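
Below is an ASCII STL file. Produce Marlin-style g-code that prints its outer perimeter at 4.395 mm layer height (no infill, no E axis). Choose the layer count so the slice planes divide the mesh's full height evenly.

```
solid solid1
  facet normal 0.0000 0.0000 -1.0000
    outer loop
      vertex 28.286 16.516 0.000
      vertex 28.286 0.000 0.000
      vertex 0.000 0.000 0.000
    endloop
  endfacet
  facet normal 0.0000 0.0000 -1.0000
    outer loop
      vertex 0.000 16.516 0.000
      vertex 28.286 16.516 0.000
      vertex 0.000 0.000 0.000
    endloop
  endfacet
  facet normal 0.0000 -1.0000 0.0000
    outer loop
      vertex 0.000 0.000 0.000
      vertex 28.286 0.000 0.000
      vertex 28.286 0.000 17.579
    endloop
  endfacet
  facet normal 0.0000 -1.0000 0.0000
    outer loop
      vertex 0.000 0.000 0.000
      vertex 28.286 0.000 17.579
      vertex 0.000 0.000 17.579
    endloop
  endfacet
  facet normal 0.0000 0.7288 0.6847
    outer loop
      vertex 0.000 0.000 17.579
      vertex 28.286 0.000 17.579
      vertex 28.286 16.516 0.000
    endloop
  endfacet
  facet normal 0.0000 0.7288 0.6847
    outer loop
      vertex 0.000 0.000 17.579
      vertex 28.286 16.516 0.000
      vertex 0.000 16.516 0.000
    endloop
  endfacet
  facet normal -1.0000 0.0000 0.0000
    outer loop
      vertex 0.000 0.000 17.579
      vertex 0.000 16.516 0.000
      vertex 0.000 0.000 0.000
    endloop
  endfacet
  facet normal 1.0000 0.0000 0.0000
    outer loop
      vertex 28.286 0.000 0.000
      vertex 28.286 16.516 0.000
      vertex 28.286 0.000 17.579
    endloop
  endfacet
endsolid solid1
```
; perimeter-only toolpath
G21 ; units = mm
G90 ; absolute positioning
G28 ; home
; layer 1
G0 Z4.395
G0 X0.000 Y0.000
G1 X28.286 Y0.000
G1 X28.286 Y12.387
G1 X0.000 Y12.387
G1 X0.000 Y0.000
; layer 2
G0 Z8.790
G0 X0.000 Y0.000
G1 X28.286 Y0.000
G1 X28.286 Y8.258
G1 X0.000 Y8.258
G1 X0.000 Y0.000
; layer 3
G0 Z13.184
G0 X0.000 Y0.000
G1 X28.286 Y0.000
G1 X28.286 Y4.129
G1 X0.000 Y4.129
G1 X0.000 Y0.000
M2 ; end

The solid is a wedge (ramp): 28.3 × 16.5 mm base, rising to 17.6 mm along the y=0 edge and sloping linearly to z=0 at y=16.5. Slicing at Δz = 4.395 mm — 4 equal slices spanning the solid's height, so layer i sits at z = i·h/4 — gives 3 non-empty perimeters. Each is a 4-segment closed polygon; G0 lifts to the layer z and rapids to the start vertex, then G1 traces the edges. The cross-section shrinks linearly with z (the slice at the apex is degenerate and omitted).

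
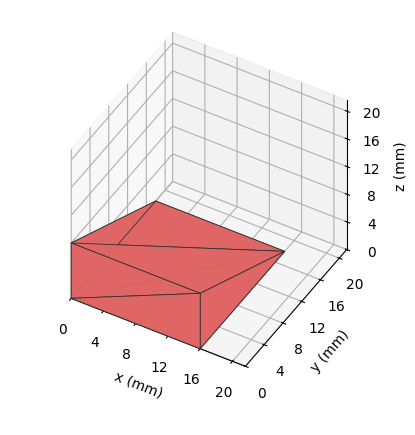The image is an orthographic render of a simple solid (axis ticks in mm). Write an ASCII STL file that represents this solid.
Reading the render: the shape is a wedge (ramp): 16 × 18 mm base, rising to 8 mm along the y=0 edge and sloping linearly to z=0 at y=18 (dimensions read to the nearest mm from the axis ticks). For the STL, each face is triangulated and given an outward normal.

solid part
  facet normal 0.0000 0.0000 -1.0000
    outer loop
      vertex 16.00 18.00 0.00
      vertex 16.00 0.00 0.00
      vertex 0.00 0.00 0.00
    endloop
  endfacet
  facet normal 0.0000 0.0000 -1.0000
    outer loop
      vertex 0.00 18.00 0.00
      vertex 16.00 18.00 0.00
      vertex 0.00 0.00 0.00
    endloop
  endfacet
  facet normal 0.0000 -1.0000 0.0000
    outer loop
      vertex 0.00 0.00 0.00
      vertex 16.00 0.00 0.00
      vertex 16.00 0.00 8.00
    endloop
  endfacet
  facet normal 0.0000 -1.0000 0.0000
    outer loop
      vertex 0.00 0.00 0.00
      vertex 16.00 0.00 8.00
      vertex 0.00 0.00 8.00
    endloop
  endfacet
  facet normal 0.0000 0.4061 0.9138
    outer loop
      vertex 0.00 0.00 8.00
      vertex 16.00 0.00 8.00
      vertex 16.00 18.00 0.00
    endloop
  endfacet
  facet normal 0.0000 0.4061 0.9138
    outer loop
      vertex 0.00 0.00 8.00
      vertex 16.00 18.00 0.00
      vertex 0.00 18.00 0.00
    endloop
  endfacet
  facet normal -1.0000 0.0000 0.0000
    outer loop
      vertex 0.00 0.00 8.00
      vertex 0.00 18.00 0.00
      vertex 0.00 0.00 0.00
    endloop
  endfacet
  facet normal 1.0000 0.0000 0.0000
    outer loop
      vertex 16.00 0.00 0.00
      vertex 16.00 18.00 0.00
      vertex 16.00 0.00 8.00
    endloop
  endfacet
endsolid part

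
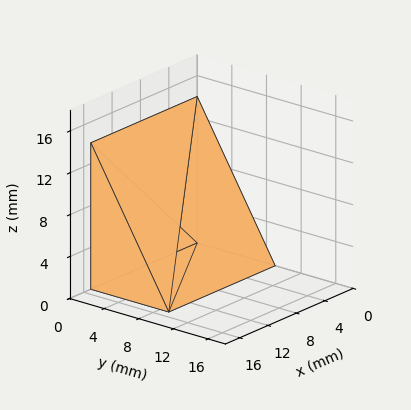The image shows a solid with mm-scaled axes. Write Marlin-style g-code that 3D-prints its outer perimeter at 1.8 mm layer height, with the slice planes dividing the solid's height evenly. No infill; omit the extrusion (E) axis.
Reading the render: the shape is a wedge (ramp): 15 × 9 mm base, rising to 14 mm along the y=0 edge and sloping linearly to z=0 at y=9 (dimensions read to the nearest mm from the axis ticks). For the g-code, the solid's height is divided into equal slices at the stated Δz and each level perimeter traced with G1 moves after a G0 lift.

; perimeter-only toolpath
G21 ; units = mm
G90 ; absolute positioning
G28 ; home
; layer 1
G0 Z1.8
G0 X0.0 Y0.0
G1 X15.0 Y0.0
G1 X15.0 Y7.9
G1 X0.0 Y7.9
G1 X0.0 Y0.0
; layer 2
G0 Z3.5
G0 X0.0 Y0.0
G1 X15.0 Y0.0
G1 X15.0 Y6.8
G1 X0.0 Y6.8
G1 X0.0 Y0.0
; layer 3
G0 Z5.2
G0 X0.0 Y0.0
G1 X15.0 Y0.0
G1 X15.0 Y5.6
G1 X0.0 Y5.6
G1 X0.0 Y0.0
; layer 4
G0 Z7.0
G0 X0.0 Y0.0
G1 X15.0 Y0.0
G1 X15.0 Y4.5
G1 X0.0 Y4.5
G1 X0.0 Y0.0
; layer 5
G0 Z8.8
G0 X0.0 Y0.0
G1 X15.0 Y0.0
G1 X15.0 Y3.4
G1 X0.0 Y3.4
G1 X0.0 Y0.0
; layer 6
G0 Z10.5
G0 X0.0 Y0.0
G1 X15.0 Y0.0
G1 X15.0 Y2.2
G1 X0.0 Y2.2
G1 X0.0 Y0.0
; layer 7
G0 Z12.2
G0 X0.0 Y0.0
G1 X15.0 Y0.0
G1 X15.0 Y1.1
G1 X0.0 Y1.1
G1 X0.0 Y0.0
M2 ; end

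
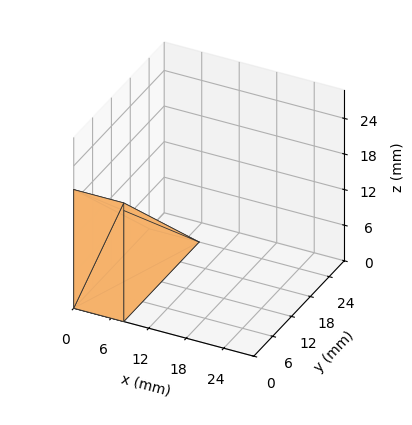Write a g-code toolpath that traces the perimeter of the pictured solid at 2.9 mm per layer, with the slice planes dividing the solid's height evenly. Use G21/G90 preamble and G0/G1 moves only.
Reading the render: the shape is a wedge (ramp): 8 × 24 mm base, rising to 20 mm along the y=0 edge and sloping linearly to z=0 at y=24 (dimensions read to the nearest mm from the axis ticks). For the g-code, the solid's height is divided into equal slices at the stated Δz and each level perimeter traced with G1 moves after a G0 lift.

; perimeter-only toolpath
G21 ; units = mm
G90 ; absolute positioning
G28 ; home
; layer 1
G0 Z2.9
G0 X0.0 Y0.0
G1 X8.0 Y0.0
G1 X8.0 Y20.6
G1 X0.0 Y20.6
G1 X0.0 Y0.0
; layer 2
G0 Z5.7
G0 X0.0 Y0.0
G1 X8.0 Y0.0
G1 X8.0 Y17.1
G1 X0.0 Y17.1
G1 X0.0 Y0.0
; layer 3
G0 Z8.6
G0 X0.0 Y0.0
G1 X8.0 Y0.0
G1 X8.0 Y13.7
G1 X0.0 Y13.7
G1 X0.0 Y0.0
; layer 4
G0 Z11.4
G0 X0.0 Y0.0
G1 X8.0 Y0.0
G1 X8.0 Y10.3
G1 X0.0 Y10.3
G1 X0.0 Y0.0
; layer 5
G0 Z14.3
G0 X0.0 Y0.0
G1 X8.0 Y0.0
G1 X8.0 Y6.9
G1 X0.0 Y6.9
G1 X0.0 Y0.0
; layer 6
G0 Z17.1
G0 X0.0 Y0.0
G1 X8.0 Y0.0
G1 X8.0 Y3.4
G1 X0.0 Y3.4
G1 X0.0 Y0.0
M2 ; end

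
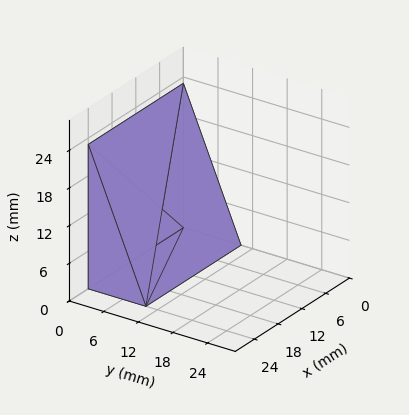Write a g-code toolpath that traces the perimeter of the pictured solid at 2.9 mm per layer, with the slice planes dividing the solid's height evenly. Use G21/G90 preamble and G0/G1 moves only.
Reading the render: the shape is a wedge (ramp): 24 × 10 mm base, rising to 23 mm along the y=0 edge and sloping linearly to z=0 at y=10 (dimensions read to the nearest mm from the axis ticks). For the g-code, the solid's height is divided into equal slices at the stated Δz and each level perimeter traced with G1 moves after a G0 lift.

; perimeter-only toolpath
G21 ; units = mm
G90 ; absolute positioning
G28 ; home
; layer 1
G0 Z2.9
G0 X0.0 Y0.0
G1 X24.0 Y0.0
G1 X24.0 Y8.8
G1 X0.0 Y8.8
G1 X0.0 Y0.0
; layer 2
G0 Z5.8
G0 X0.0 Y0.0
G1 X24.0 Y0.0
G1 X24.0 Y7.5
G1 X0.0 Y7.5
G1 X0.0 Y0.0
; layer 3
G0 Z8.6
G0 X0.0 Y0.0
G1 X24.0 Y0.0
G1 X24.0 Y6.2
G1 X0.0 Y6.2
G1 X0.0 Y0.0
; layer 4
G0 Z11.5
G0 X0.0 Y0.0
G1 X24.0 Y0.0
G1 X24.0 Y5.0
G1 X0.0 Y5.0
G1 X0.0 Y0.0
; layer 5
G0 Z14.4
G0 X0.0 Y0.0
G1 X24.0 Y0.0
G1 X24.0 Y3.8
G1 X0.0 Y3.8
G1 X0.0 Y0.0
; layer 6
G0 Z17.2
G0 X0.0 Y0.0
G1 X24.0 Y0.0
G1 X24.0 Y2.5
G1 X0.0 Y2.5
G1 X0.0 Y0.0
; layer 7
G0 Z20.1
G0 X0.0 Y0.0
G1 X24.0 Y0.0
G1 X24.0 Y1.2
G1 X0.0 Y1.2
G1 X0.0 Y0.0
M2 ; end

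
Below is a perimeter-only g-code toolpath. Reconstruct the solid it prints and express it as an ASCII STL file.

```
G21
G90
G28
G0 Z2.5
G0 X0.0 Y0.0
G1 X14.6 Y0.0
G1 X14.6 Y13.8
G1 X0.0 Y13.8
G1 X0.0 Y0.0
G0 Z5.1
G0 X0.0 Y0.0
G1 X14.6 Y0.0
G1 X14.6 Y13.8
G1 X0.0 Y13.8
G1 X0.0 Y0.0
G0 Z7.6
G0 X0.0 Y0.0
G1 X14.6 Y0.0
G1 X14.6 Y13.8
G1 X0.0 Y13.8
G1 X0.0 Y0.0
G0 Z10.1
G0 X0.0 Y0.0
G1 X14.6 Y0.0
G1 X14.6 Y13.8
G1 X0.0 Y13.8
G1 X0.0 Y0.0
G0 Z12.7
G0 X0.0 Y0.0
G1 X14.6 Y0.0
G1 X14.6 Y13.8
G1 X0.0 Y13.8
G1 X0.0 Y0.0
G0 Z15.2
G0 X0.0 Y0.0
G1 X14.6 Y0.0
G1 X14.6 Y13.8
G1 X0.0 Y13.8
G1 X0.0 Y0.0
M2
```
solid part
  facet normal 0.0000 0.0000 -1.0000
    outer loop
      vertex 14.6 13.8 0.0
      vertex 14.6 0.0 0.0
      vertex 0.0 0.0 0.0
    endloop
  endfacet
  facet normal 0.0000 0.0000 -1.0000
    outer loop
      vertex 0.0 13.8 0.0
      vertex 14.6 13.8 0.0
      vertex 0.0 0.0 0.0
    endloop
  endfacet
  facet normal 0.0000 0.0000 1.0000
    outer loop
      vertex 0.0 0.0 15.2
      vertex 14.6 0.0 15.2
      vertex 14.6 13.8 15.2
    endloop
  endfacet
  facet normal 0.0000 0.0000 1.0000
    outer loop
      vertex 0.0 0.0 15.2
      vertex 14.6 13.8 15.2
      vertex 0.0 13.8 15.2
    endloop
  endfacet
  facet normal 0.0000 -1.0000 0.0000
    outer loop
      vertex 0.0 0.0 0.0
      vertex 14.6 0.0 0.0
      vertex 14.6 0.0 15.2
    endloop
  endfacet
  facet normal 0.0000 -1.0000 0.0000
    outer loop
      vertex 0.0 0.0 0.0
      vertex 14.6 0.0 15.2
      vertex 0.0 0.0 15.2
    endloop
  endfacet
  facet normal 0.0000 1.0000 0.0000
    outer loop
      vertex 14.6 13.8 15.2
      vertex 14.6 13.8 0.0
      vertex 0.0 13.8 0.0
    endloop
  endfacet
  facet normal 0.0000 1.0000 0.0000
    outer loop
      vertex 0.0 13.8 15.2
      vertex 14.6 13.8 15.2
      vertex 0.0 13.8 0.0
    endloop
  endfacet
  facet normal -1.0000 0.0000 0.0000
    outer loop
      vertex 0.0 13.8 15.2
      vertex 0.0 13.8 0.0
      vertex 0.0 0.0 0.0
    endloop
  endfacet
  facet normal -1.0000 0.0000 0.0000
    outer loop
      vertex 0.0 0.0 15.2
      vertex 0.0 13.8 15.2
      vertex 0.0 0.0 0.0
    endloop
  endfacet
  facet normal 1.0000 0.0000 0.0000
    outer loop
      vertex 14.6 0.0 0.0
      vertex 14.6 13.8 0.0
      vertex 14.6 13.8 15.2
    endloop
  endfacet
  facet normal 1.0000 0.0000 0.0000
    outer loop
      vertex 14.6 0.0 0.0
      vertex 14.6 13.8 15.2
      vertex 14.6 0.0 15.2
    endloop
  endfacet
endsolid part

The G0 Z moves step by Δz≈2.5 mm. Every layer's G1 loop is the same polygon, so the solid is a straight extrusion of it from z=0 to z≈15.2. Closing with flat bottom and top caps and triangulating gives 12 facets — a rectangular box, roughly 14.6 × 13.8 mm footprint and 15.2 mm tall.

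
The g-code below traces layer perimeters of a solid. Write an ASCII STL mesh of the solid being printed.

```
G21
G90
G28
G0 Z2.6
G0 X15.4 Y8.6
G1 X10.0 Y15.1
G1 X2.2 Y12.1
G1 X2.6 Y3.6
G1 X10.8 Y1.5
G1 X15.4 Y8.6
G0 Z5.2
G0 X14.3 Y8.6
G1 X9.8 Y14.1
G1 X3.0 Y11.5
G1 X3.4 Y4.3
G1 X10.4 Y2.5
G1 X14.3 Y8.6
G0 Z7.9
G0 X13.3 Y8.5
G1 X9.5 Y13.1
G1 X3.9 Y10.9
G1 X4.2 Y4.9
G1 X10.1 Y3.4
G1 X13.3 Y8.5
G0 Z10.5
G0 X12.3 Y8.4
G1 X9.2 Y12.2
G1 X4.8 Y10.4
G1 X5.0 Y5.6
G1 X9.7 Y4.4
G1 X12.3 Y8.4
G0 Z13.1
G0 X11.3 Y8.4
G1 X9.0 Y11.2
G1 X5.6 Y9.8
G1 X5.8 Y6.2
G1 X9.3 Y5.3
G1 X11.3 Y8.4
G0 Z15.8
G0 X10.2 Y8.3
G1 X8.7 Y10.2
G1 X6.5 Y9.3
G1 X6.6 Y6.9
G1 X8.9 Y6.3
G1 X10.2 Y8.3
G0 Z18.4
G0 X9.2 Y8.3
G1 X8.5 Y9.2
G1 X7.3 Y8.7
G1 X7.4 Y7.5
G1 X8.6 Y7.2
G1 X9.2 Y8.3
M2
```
solid part
  facet normal 0.0000 0.0000 -1.0000
    outer loop
      vertex 1.3 12.6 0.0
      vertex 10.3 16.1 0.0
      vertex 16.4 8.7 0.0
    endloop
  endfacet
  facet normal 0.0000 0.0000 -1.0000
    outer loop
      vertex 1.8 3.0 0.0
      vertex 1.3 12.6 0.0
      vertex 16.4 8.7 0.0
    endloop
  endfacet
  facet normal 0.0000 0.0000 -1.0000
    outer loop
      vertex 11.2 0.6 0.0
      vertex 1.8 3.0 0.0
      vertex 16.4 8.7 0.0
    endloop
  endfacet
  facet normal 0.7357 0.6064 0.3017
    outer loop
      vertex 16.4 8.7 0.0
      vertex 10.3 16.1 0.0
      vertex 8.2 8.2 21.0
    endloop
  endfacet
  facet normal -0.3458 0.8891 0.2999
    outer loop
      vertex 10.3 16.1 0.0
      vertex 1.3 12.6 0.0
      vertex 8.2 8.2 21.0
    endloop
  endfacet
  facet normal -0.9519 -0.0496 0.3024
    outer loop
      vertex 1.3 12.6 0.0
      vertex 1.8 3.0 0.0
      vertex 8.2 8.2 21.0
    endloop
  endfacet
  facet normal -0.2359 -0.9241 0.3007
    outer loop
      vertex 1.8 3.0 0.0
      vertex 11.2 0.6 0.0
      vertex 8.2 8.2 21.0
    endloop
  endfacet
  facet normal 0.8025 -0.5152 0.3011
    outer loop
      vertex 11.2 0.6 0.0
      vertex 16.4 8.7 0.0
      vertex 8.2 8.2 21.0
    endloop
  endfacet
endsolid part

The G0 Z moves step by Δz≈2.6 mm. The G1 loops shrink linearly with z, so the solid tapers from its base footprint up to z≈21. Closing with a flat bottom cap and the tapered top and triangulating gives 8 facets — a regular 5-sided pyramid, base circumscribed radius ≈ 8.2 mm, apex at z ≈ 21 mm.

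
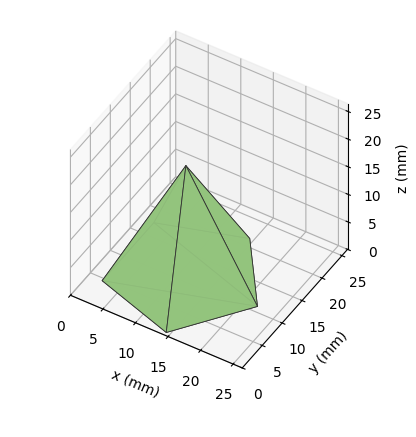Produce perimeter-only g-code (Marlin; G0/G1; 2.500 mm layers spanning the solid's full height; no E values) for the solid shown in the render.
Reading the render: the shape is a regular 5-sided pyramid, base circumscribed radius ≈ 11 mm, apex at z ≈ 20 mm (dimensions read to the nearest mm from the axis ticks). For the g-code, the solid's height is divided into equal slices at the stated Δz and each level perimeter traced with G1 moves after a G0 lift.

; perimeter-only toolpath
G21 ; units = mm
G90 ; absolute positioning
G28 ; home
; layer 1
G0 Z2.500
G0 X20.625 Y11.000
G1 X13.974 Y20.154
G1 X3.213 Y16.658
G1 X3.213 Y5.342
G1 X13.974 Y1.846
G1 X20.625 Y11.000
; layer 2
G0 Z5.000
G0 X19.250 Y11.000
G1 X13.549 Y18.846
G1 X4.326 Y15.850
G1 X4.326 Y6.151
G1 X13.549 Y3.154
G1 X19.250 Y11.000
; layer 3
G0 Z7.500
G0 X17.875 Y11.000
G1 X13.124 Y17.539
G1 X5.438 Y15.041
G1 X5.438 Y6.959
G1 X13.124 Y4.461
G1 X17.875 Y11.000
; layer 4
G0 Z10.000
G0 X16.500 Y11.000
G1 X12.700 Y16.231
G1 X6.550 Y14.233
G1 X6.550 Y7.767
G1 X12.700 Y5.769
G1 X16.500 Y11.000
; layer 5
G0 Z12.500
G0 X15.125 Y11.000
G1 X12.275 Y14.923
G1 X7.663 Y13.425
G1 X7.663 Y8.575
G1 X12.275 Y7.077
G1 X15.125 Y11.000
; layer 6
G0 Z15.000
G0 X13.750 Y11.000
G1 X11.850 Y13.616
G1 X8.775 Y12.617
G1 X8.775 Y9.383
G1 X11.850 Y8.384
G1 X13.750 Y11.000
; layer 7
G0 Z17.500
G0 X12.375 Y11.000
G1 X11.425 Y12.308
G1 X9.888 Y11.808
G1 X9.888 Y10.192
G1 X11.425 Y9.692
G1 X12.375 Y11.000
M2 ; end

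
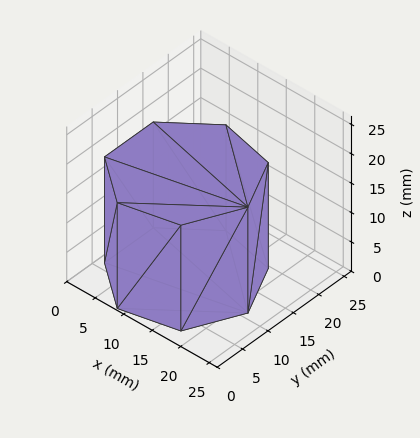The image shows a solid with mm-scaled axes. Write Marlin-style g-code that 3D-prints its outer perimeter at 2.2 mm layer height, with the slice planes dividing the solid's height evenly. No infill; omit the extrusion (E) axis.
Reading the render: the shape is a regular 7-sided prism (a cylinder approximated with 7 flat sides), circumscribed radius ≈ 11 mm, height ≈ 18 mm (dimensions read to the nearest mm from the axis ticks). For the g-code, the solid's height is divided into equal slices at the stated Δz and each level perimeter traced with G1 moves after a G0 lift.

; perimeter-only toolpath
G21 ; units = mm
G90 ; absolute positioning
G28 ; home
; layer 1
G0 Z2.2
G0 X22.0 Y11.0
G1 X17.9 Y19.6
G1 X8.6 Y21.7
G1 X1.1 Y15.8
G1 X1.1 Y6.2
G1 X8.6 Y0.3
G1 X17.9 Y2.4
G1 X22.0 Y11.0
; layer 2
G0 Z4.5
G0 X22.0 Y11.0
G1 X17.9 Y19.6
G1 X8.6 Y21.7
G1 X1.1 Y15.8
G1 X1.1 Y6.2
G1 X8.6 Y0.3
G1 X17.9 Y2.4
G1 X22.0 Y11.0
; layer 3
G0 Z6.8
G0 X22.0 Y11.0
G1 X17.9 Y19.6
G1 X8.6 Y21.7
G1 X1.1 Y15.8
G1 X1.1 Y6.2
G1 X8.6 Y0.3
G1 X17.9 Y2.4
G1 X22.0 Y11.0
; layer 4
G0 Z9.0
G0 X22.0 Y11.0
G1 X17.9 Y19.6
G1 X8.6 Y21.7
G1 X1.1 Y15.8
G1 X1.1 Y6.2
G1 X8.6 Y0.3
G1 X17.9 Y2.4
G1 X22.0 Y11.0
; layer 5
G0 Z11.2
G0 X22.0 Y11.0
G1 X17.9 Y19.6
G1 X8.6 Y21.7
G1 X1.1 Y15.8
G1 X1.1 Y6.2
G1 X8.6 Y0.3
G1 X17.9 Y2.4
G1 X22.0 Y11.0
; layer 6
G0 Z13.5
G0 X22.0 Y11.0
G1 X17.9 Y19.6
G1 X8.6 Y21.7
G1 X1.1 Y15.8
G1 X1.1 Y6.2
G1 X8.6 Y0.3
G1 X17.9 Y2.4
G1 X22.0 Y11.0
; layer 7
G0 Z15.8
G0 X22.0 Y11.0
G1 X17.9 Y19.6
G1 X8.6 Y21.7
G1 X1.1 Y15.8
G1 X1.1 Y6.2
G1 X8.6 Y0.3
G1 X17.9 Y2.4
G1 X22.0 Y11.0
; layer 8
G0 Z18.0
G0 X22.0 Y11.0
G1 X17.9 Y19.6
G1 X8.6 Y21.7
G1 X1.1 Y15.8
G1 X1.1 Y6.2
G1 X8.6 Y0.3
G1 X17.9 Y2.4
G1 X22.0 Y11.0
M2 ; end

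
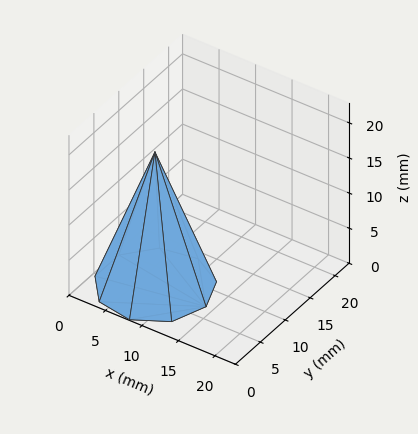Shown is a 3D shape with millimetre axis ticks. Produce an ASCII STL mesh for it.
Reading the render: the shape is a regular 9-sided pyramid, base circumscribed radius ≈ 7 mm, apex at z ≈ 19 mm (dimensions read to the nearest mm from the axis ticks). For the STL, each face is triangulated and given an outward normal.

solid part
  facet normal 0.0000 0.0000 -1.0000
    outer loop
      vertex 8.22 13.89 0.00
      vertex 12.36 11.50 0.00
      vertex 14.00 7.00 0.00
    endloop
  endfacet
  facet normal 0.0000 0.0000 -1.0000
    outer loop
      vertex 3.50 13.06 0.00
      vertex 8.22 13.89 0.00
      vertex 14.00 7.00 0.00
    endloop
  endfacet
  facet normal 0.0000 0.0000 -1.0000
    outer loop
      vertex 0.42 9.39 0.00
      vertex 3.50 13.06 0.00
      vertex 14.00 7.00 0.00
    endloop
  endfacet
  facet normal 0.0000 0.0000 -1.0000
    outer loop
      vertex 0.42 4.61 0.00
      vertex 0.42 9.39 0.00
      vertex 14.00 7.00 0.00
    endloop
  endfacet
  facet normal 0.0000 0.0000 -1.0000
    outer loop
      vertex 3.50 0.94 0.00
      vertex 0.42 4.61 0.00
      vertex 14.00 7.00 0.00
    endloop
  endfacet
  facet normal 0.0000 0.0000 -1.0000
    outer loop
      vertex 8.22 0.11 0.00
      vertex 3.50 0.94 0.00
      vertex 14.00 7.00 0.00
    endloop
  endfacet
  facet normal 0.0000 0.0000 -1.0000
    outer loop
      vertex 12.36 2.50 0.00
      vertex 8.22 0.11 0.00
      vertex 14.00 7.00 0.00
    endloop
  endfacet
  facet normal 0.8879 0.3236 0.3271
    outer loop
      vertex 14.00 7.00 0.00
      vertex 12.36 11.50 0.00
      vertex 7.00 7.00 19.00
    endloop
  endfacet
  facet normal 0.4725 0.8184 0.3271
    outer loop
      vertex 12.36 11.50 0.00
      vertex 8.22 13.89 0.00
      vertex 7.00 7.00 19.00
    endloop
  endfacet
  facet normal -0.1637 0.9307 0.3270
    outer loop
      vertex 8.22 13.89 0.00
      vertex 3.50 13.06 0.00
      vertex 7.00 7.00 19.00
    endloop
  endfacet
  facet normal -0.7239 0.6075 0.3271
    outer loop
      vertex 3.50 13.06 0.00
      vertex 0.42 9.39 0.00
      vertex 7.00 7.00 19.00
    endloop
  endfacet
  facet normal -0.9449 0.0000 0.3272
    outer loop
      vertex 0.42 9.39 0.00
      vertex 0.42 4.61 0.00
      vertex 7.00 7.00 19.00
    endloop
  endfacet
  facet normal -0.7239 -0.6075 0.3271
    outer loop
      vertex 0.42 4.61 0.00
      vertex 3.50 0.94 0.00
      vertex 7.00 7.00 19.00
    endloop
  endfacet
  facet normal -0.1637 -0.9307 0.3270
    outer loop
      vertex 3.50 0.94 0.00
      vertex 8.22 0.11 0.00
      vertex 7.00 7.00 19.00
    endloop
  endfacet
  facet normal 0.4725 -0.8184 0.3271
    outer loop
      vertex 8.22 0.11 0.00
      vertex 12.36 2.50 0.00
      vertex 7.00 7.00 19.00
    endloop
  endfacet
  facet normal 0.8879 -0.3236 0.3271
    outer loop
      vertex 12.36 2.50 0.00
      vertex 14.00 7.00 0.00
      vertex 7.00 7.00 19.00
    endloop
  endfacet
endsolid part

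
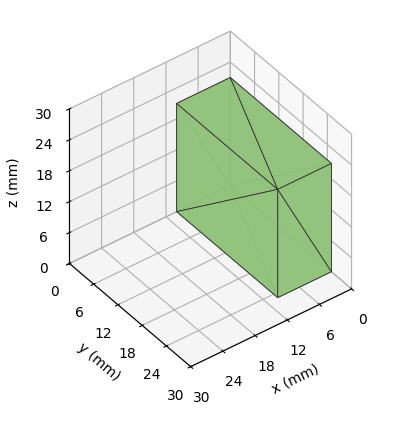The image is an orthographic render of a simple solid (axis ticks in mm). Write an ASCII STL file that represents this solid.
Reading the render: the shape is a rectangular box, roughly 10 × 25 mm footprint and 21 mm tall (dimensions read to the nearest mm from the axis ticks). For the STL, each face is triangulated and given an outward normal.

solid part
  facet normal 0.0000 0.0000 -1.0000
    outer loop
      vertex 10.0 25.0 0.0
      vertex 10.0 0.0 0.0
      vertex 0.0 0.0 0.0
    endloop
  endfacet
  facet normal 0.0000 0.0000 -1.0000
    outer loop
      vertex 0.0 25.0 0.0
      vertex 10.0 25.0 0.0
      vertex 0.0 0.0 0.0
    endloop
  endfacet
  facet normal 0.0000 0.0000 1.0000
    outer loop
      vertex 0.0 0.0 21.0
      vertex 10.0 0.0 21.0
      vertex 10.0 25.0 21.0
    endloop
  endfacet
  facet normal 0.0000 0.0000 1.0000
    outer loop
      vertex 0.0 0.0 21.0
      vertex 10.0 25.0 21.0
      vertex 0.0 25.0 21.0
    endloop
  endfacet
  facet normal 0.0000 -1.0000 0.0000
    outer loop
      vertex 0.0 0.0 0.0
      vertex 10.0 0.0 0.0
      vertex 10.0 0.0 21.0
    endloop
  endfacet
  facet normal 0.0000 -1.0000 0.0000
    outer loop
      vertex 0.0 0.0 0.0
      vertex 10.0 0.0 21.0
      vertex 0.0 0.0 21.0
    endloop
  endfacet
  facet normal 0.0000 1.0000 0.0000
    outer loop
      vertex 10.0 25.0 21.0
      vertex 10.0 25.0 0.0
      vertex 0.0 25.0 0.0
    endloop
  endfacet
  facet normal 0.0000 1.0000 0.0000
    outer loop
      vertex 0.0 25.0 21.0
      vertex 10.0 25.0 21.0
      vertex 0.0 25.0 0.0
    endloop
  endfacet
  facet normal -1.0000 0.0000 0.0000
    outer loop
      vertex 0.0 25.0 21.0
      vertex 0.0 25.0 0.0
      vertex 0.0 0.0 0.0
    endloop
  endfacet
  facet normal -1.0000 0.0000 0.0000
    outer loop
      vertex 0.0 0.0 21.0
      vertex 0.0 25.0 21.0
      vertex 0.0 0.0 0.0
    endloop
  endfacet
  facet normal 1.0000 0.0000 0.0000
    outer loop
      vertex 10.0 0.0 0.0
      vertex 10.0 25.0 0.0
      vertex 10.0 25.0 21.0
    endloop
  endfacet
  facet normal 1.0000 0.0000 0.0000
    outer loop
      vertex 10.0 0.0 0.0
      vertex 10.0 25.0 21.0
      vertex 10.0 0.0 21.0
    endloop
  endfacet
endsolid part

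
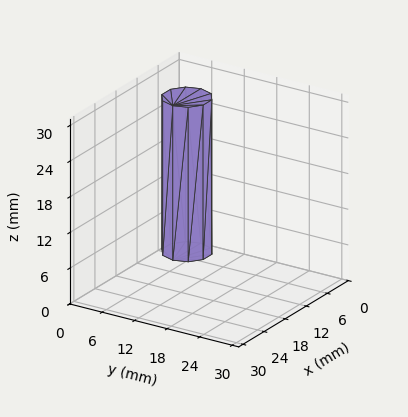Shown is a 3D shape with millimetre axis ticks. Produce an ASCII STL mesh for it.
Reading the render: the shape is a regular 10-sided prism (a cylinder approximated with 10 flat sides), circumscribed radius ≈ 4 mm, height ≈ 26 mm (dimensions read to the nearest mm from the axis ticks). For the STL, each face is triangulated and given an outward normal.

solid part
  facet normal 0.0000 0.0000 -1.0000
    outer loop
      vertex 5.24 7.80 0.00
      vertex 7.24 6.35 0.00
      vertex 8.00 4.00 0.00
    endloop
  endfacet
  facet normal 0.0000 0.0000 -1.0000
    outer loop
      vertex 2.76 7.80 0.00
      vertex 5.24 7.80 0.00
      vertex 8.00 4.00 0.00
    endloop
  endfacet
  facet normal 0.0000 0.0000 -1.0000
    outer loop
      vertex 0.76 6.35 0.00
      vertex 2.76 7.80 0.00
      vertex 8.00 4.00 0.00
    endloop
  endfacet
  facet normal 0.0000 0.0000 -1.0000
    outer loop
      vertex 0.00 4.00 0.00
      vertex 0.76 6.35 0.00
      vertex 8.00 4.00 0.00
    endloop
  endfacet
  facet normal 0.0000 0.0000 -1.0000
    outer loop
      vertex 0.76 1.65 0.00
      vertex 0.00 4.00 0.00
      vertex 8.00 4.00 0.00
    endloop
  endfacet
  facet normal 0.0000 0.0000 -1.0000
    outer loop
      vertex 2.76 0.20 0.00
      vertex 0.76 1.65 0.00
      vertex 8.00 4.00 0.00
    endloop
  endfacet
  facet normal 0.0000 0.0000 -1.0000
    outer loop
      vertex 5.24 0.20 0.00
      vertex 2.76 0.20 0.00
      vertex 8.00 4.00 0.00
    endloop
  endfacet
  facet normal 0.0000 0.0000 -1.0000
    outer loop
      vertex 7.24 1.65 0.00
      vertex 5.24 0.20 0.00
      vertex 8.00 4.00 0.00
    endloop
  endfacet
  facet normal 0.0000 0.0000 1.0000
    outer loop
      vertex 8.00 4.00 26.00
      vertex 7.24 6.35 26.00
      vertex 5.24 7.80 26.00
    endloop
  endfacet
  facet normal 0.0000 0.0000 1.0000
    outer loop
      vertex 8.00 4.00 26.00
      vertex 5.24 7.80 26.00
      vertex 2.76 7.80 26.00
    endloop
  endfacet
  facet normal 0.0000 0.0000 1.0000
    outer loop
      vertex 8.00 4.00 26.00
      vertex 2.76 7.80 26.00
      vertex 0.76 6.35 26.00
    endloop
  endfacet
  facet normal 0.0000 0.0000 1.0000
    outer loop
      vertex 8.00 4.00 26.00
      vertex 0.76 6.35 26.00
      vertex 0.00 4.00 26.00
    endloop
  endfacet
  facet normal 0.0000 0.0000 1.0000
    outer loop
      vertex 8.00 4.00 26.00
      vertex 0.00 4.00 26.00
      vertex 0.76 1.65 26.00
    endloop
  endfacet
  facet normal 0.0000 0.0000 1.0000
    outer loop
      vertex 8.00 4.00 26.00
      vertex 0.76 1.65 26.00
      vertex 2.76 0.20 26.00
    endloop
  endfacet
  facet normal 0.0000 0.0000 1.0000
    outer loop
      vertex 8.00 4.00 26.00
      vertex 2.76 0.20 26.00
      vertex 5.24 0.20 26.00
    endloop
  endfacet
  facet normal 0.0000 0.0000 1.0000
    outer loop
      vertex 8.00 4.00 26.00
      vertex 5.24 0.20 26.00
      vertex 7.24 1.65 26.00
    endloop
  endfacet
  facet normal 0.9515 0.3077 0.0000
    outer loop
      vertex 8.00 4.00 0.00
      vertex 7.24 6.35 0.00
      vertex 7.24 6.35 26.00
    endloop
  endfacet
  facet normal 0.9515 0.3077 0.0000
    outer loop
      vertex 8.00 4.00 0.00
      vertex 7.24 6.35 26.00
      vertex 8.00 4.00 26.00
    endloop
  endfacet
  facet normal 0.5870 0.8096 0.0000
    outer loop
      vertex 7.24 6.35 0.00
      vertex 5.24 7.80 0.00
      vertex 5.24 7.80 26.00
    endloop
  endfacet
  facet normal 0.5870 0.8096 0.0000
    outer loop
      vertex 7.24 6.35 0.00
      vertex 5.24 7.80 26.00
      vertex 7.24 6.35 26.00
    endloop
  endfacet
  facet normal 0.0000 1.0000 0.0000
    outer loop
      vertex 5.24 7.80 0.00
      vertex 2.76 7.80 0.00
      vertex 2.76 7.80 26.00
    endloop
  endfacet
  facet normal 0.0000 1.0000 0.0000
    outer loop
      vertex 5.24 7.80 0.00
      vertex 2.76 7.80 26.00
      vertex 5.24 7.80 26.00
    endloop
  endfacet
  facet normal -0.5870 0.8096 0.0000
    outer loop
      vertex 2.76 7.80 0.00
      vertex 0.76 6.35 0.00
      vertex 0.76 6.35 26.00
    endloop
  endfacet
  facet normal -0.5870 0.8096 0.0000
    outer loop
      vertex 2.76 7.80 0.00
      vertex 0.76 6.35 26.00
      vertex 2.76 7.80 26.00
    endloop
  endfacet
  facet normal -0.9515 0.3077 0.0000
    outer loop
      vertex 0.76 6.35 0.00
      vertex 0.00 4.00 0.00
      vertex 0.00 4.00 26.00
    endloop
  endfacet
  facet normal -0.9515 0.3077 0.0000
    outer loop
      vertex 0.76 6.35 0.00
      vertex 0.00 4.00 26.00
      vertex 0.76 6.35 26.00
    endloop
  endfacet
  facet normal -0.9515 -0.3077 0.0000
    outer loop
      vertex 0.00 4.00 0.00
      vertex 0.76 1.65 0.00
      vertex 0.76 1.65 26.00
    endloop
  endfacet
  facet normal -0.9515 -0.3077 0.0000
    outer loop
      vertex 0.00 4.00 0.00
      vertex 0.76 1.65 26.00
      vertex 0.00 4.00 26.00
    endloop
  endfacet
  facet normal -0.5870 -0.8096 0.0000
    outer loop
      vertex 0.76 1.65 0.00
      vertex 2.76 0.20 0.00
      vertex 2.76 0.20 26.00
    endloop
  endfacet
  facet normal -0.5870 -0.8096 0.0000
    outer loop
      vertex 0.76 1.65 0.00
      vertex 2.76 0.20 26.00
      vertex 0.76 1.65 26.00
    endloop
  endfacet
  facet normal 0.0000 -1.0000 0.0000
    outer loop
      vertex 2.76 0.20 0.00
      vertex 5.24 0.20 0.00
      vertex 5.24 0.20 26.00
    endloop
  endfacet
  facet normal 0.0000 -1.0000 0.0000
    outer loop
      vertex 2.76 0.20 0.00
      vertex 5.24 0.20 26.00
      vertex 2.76 0.20 26.00
    endloop
  endfacet
  facet normal 0.5870 -0.8096 0.0000
    outer loop
      vertex 5.24 0.20 0.00
      vertex 7.24 1.65 0.00
      vertex 7.24 1.65 26.00
    endloop
  endfacet
  facet normal 0.5870 -0.8096 0.0000
    outer loop
      vertex 5.24 0.20 0.00
      vertex 7.24 1.65 26.00
      vertex 5.24 0.20 26.00
    endloop
  endfacet
  facet normal 0.9515 -0.3077 0.0000
    outer loop
      vertex 7.24 1.65 0.00
      vertex 8.00 4.00 0.00
      vertex 8.00 4.00 26.00
    endloop
  endfacet
  facet normal 0.9515 -0.3077 0.0000
    outer loop
      vertex 7.24 1.65 0.00
      vertex 8.00 4.00 26.00
      vertex 7.24 1.65 26.00
    endloop
  endfacet
endsolid part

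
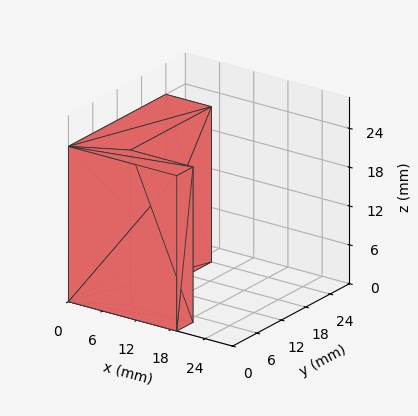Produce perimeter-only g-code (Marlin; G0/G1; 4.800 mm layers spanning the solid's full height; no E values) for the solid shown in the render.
Reading the render: the shape is an L-shaped prism: outer 19 × 24 mm, arm thicknesses ≈ 4 mm (horizontal) and 8 mm (vertical), extruded 24 mm in z (dimensions read to the nearest mm from the axis ticks). For the g-code, the solid's height is divided into equal slices at the stated Δz and each level perimeter traced with G1 moves after a G0 lift.

; perimeter-only toolpath
G21 ; units = mm
G90 ; absolute positioning
G28 ; home
; layer 1
G0 Z4.800
G0 X0.000 Y0.000
G1 X19.000 Y0.000
G1 X19.000 Y4.000
G1 X8.000 Y4.000
G1 X8.000 Y24.000
G1 X0.000 Y24.000
G1 X0.000 Y0.000
; layer 2
G0 Z9.600
G0 X0.000 Y0.000
G1 X19.000 Y0.000
G1 X19.000 Y4.000
G1 X8.000 Y4.000
G1 X8.000 Y24.000
G1 X0.000 Y24.000
G1 X0.000 Y0.000
; layer 3
G0 Z14.400
G0 X0.000 Y0.000
G1 X19.000 Y0.000
G1 X19.000 Y4.000
G1 X8.000 Y4.000
G1 X8.000 Y24.000
G1 X0.000 Y24.000
G1 X0.000 Y0.000
; layer 4
G0 Z19.200
G0 X0.000 Y0.000
G1 X19.000 Y0.000
G1 X19.000 Y4.000
G1 X8.000 Y4.000
G1 X8.000 Y24.000
G1 X0.000 Y24.000
G1 X0.000 Y0.000
; layer 5
G0 Z24.000
G0 X0.000 Y0.000
G1 X19.000 Y0.000
G1 X19.000 Y4.000
G1 X8.000 Y4.000
G1 X8.000 Y24.000
G1 X0.000 Y24.000
G1 X0.000 Y0.000
M2 ; end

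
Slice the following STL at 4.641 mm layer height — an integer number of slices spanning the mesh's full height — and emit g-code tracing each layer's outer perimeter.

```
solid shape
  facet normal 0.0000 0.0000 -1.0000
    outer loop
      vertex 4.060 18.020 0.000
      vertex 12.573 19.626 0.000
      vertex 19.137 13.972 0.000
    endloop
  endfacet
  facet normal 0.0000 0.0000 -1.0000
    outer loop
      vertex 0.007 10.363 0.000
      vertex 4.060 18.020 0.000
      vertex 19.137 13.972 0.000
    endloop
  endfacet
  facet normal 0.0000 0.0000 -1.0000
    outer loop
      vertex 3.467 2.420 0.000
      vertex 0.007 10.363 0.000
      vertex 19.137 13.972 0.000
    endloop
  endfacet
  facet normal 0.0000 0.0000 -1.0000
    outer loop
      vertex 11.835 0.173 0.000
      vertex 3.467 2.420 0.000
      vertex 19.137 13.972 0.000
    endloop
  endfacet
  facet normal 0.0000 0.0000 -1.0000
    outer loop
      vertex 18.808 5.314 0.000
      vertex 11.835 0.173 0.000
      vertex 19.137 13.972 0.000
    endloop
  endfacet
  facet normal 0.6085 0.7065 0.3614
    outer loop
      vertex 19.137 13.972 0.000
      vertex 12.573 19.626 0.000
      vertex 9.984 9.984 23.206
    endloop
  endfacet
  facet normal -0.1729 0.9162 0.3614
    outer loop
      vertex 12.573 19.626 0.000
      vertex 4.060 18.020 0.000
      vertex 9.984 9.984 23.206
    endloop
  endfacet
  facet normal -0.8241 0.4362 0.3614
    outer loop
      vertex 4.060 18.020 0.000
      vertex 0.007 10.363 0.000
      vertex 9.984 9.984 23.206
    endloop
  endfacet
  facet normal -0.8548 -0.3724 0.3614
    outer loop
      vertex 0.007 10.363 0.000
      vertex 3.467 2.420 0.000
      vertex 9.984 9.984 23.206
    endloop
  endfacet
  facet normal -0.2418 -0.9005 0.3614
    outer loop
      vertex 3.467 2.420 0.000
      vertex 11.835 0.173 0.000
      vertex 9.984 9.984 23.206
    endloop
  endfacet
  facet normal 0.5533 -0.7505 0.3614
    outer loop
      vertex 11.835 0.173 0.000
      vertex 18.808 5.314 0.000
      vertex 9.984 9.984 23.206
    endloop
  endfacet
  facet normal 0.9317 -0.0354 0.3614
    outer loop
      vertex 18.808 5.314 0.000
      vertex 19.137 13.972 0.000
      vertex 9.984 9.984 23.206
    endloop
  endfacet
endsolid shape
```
; perimeter-only toolpath
G21 ; units = mm
G90 ; absolute positioning
G28 ; home
; layer 1
G0 Z4.641
G0 X17.306 Y13.174
G1 X12.055 Y17.698
G1 X5.245 Y16.413
G1 X2.002 Y10.287
G1 X4.770 Y3.933
G1 X11.465 Y2.135
G1 X17.043 Y6.248
G1 X17.306 Y13.174
; layer 2
G0 Z9.282
G0 X15.476 Y12.377
G1 X11.537 Y15.769
G1 X6.430 Y14.806
G1 X3.998 Y10.211
G1 X6.074 Y5.446
G1 X11.095 Y4.097
G1 X15.278 Y7.182
G1 X15.476 Y12.377
; layer 3
G0 Z13.924
G0 X13.645 Y11.579
G1 X11.020 Y13.841
G1 X7.614 Y13.198
G1 X5.993 Y10.136
G1 X7.377 Y6.958
G1 X10.724 Y6.060
G1 X13.514 Y8.116
G1 X13.645 Y11.579
; layer 4
G0 Z18.565
G0 X11.815 Y10.782
G1 X10.502 Y11.912
G1 X8.799 Y11.591
G1 X7.989 Y10.060
G1 X8.681 Y8.471
G1 X10.354 Y8.022
G1 X11.749 Y9.050
G1 X11.815 Y10.782
M2 ; end

The solid is a regular 7-sided pyramid, base circumscribed radius ≈ 9.98 mm, apex at z ≈ 23.2 mm. Slicing at Δz = 4.641 mm — 5 equal slices spanning the solid's height, so layer i sits at z = i·h/5 — gives 4 non-empty perimeters. Each is a 7-segment closed polygon; G0 lifts to the layer z and rapids to the start vertex, then G1 traces the edges. The cross-section shrinks linearly with z (the slice at the apex is degenerate and omitted).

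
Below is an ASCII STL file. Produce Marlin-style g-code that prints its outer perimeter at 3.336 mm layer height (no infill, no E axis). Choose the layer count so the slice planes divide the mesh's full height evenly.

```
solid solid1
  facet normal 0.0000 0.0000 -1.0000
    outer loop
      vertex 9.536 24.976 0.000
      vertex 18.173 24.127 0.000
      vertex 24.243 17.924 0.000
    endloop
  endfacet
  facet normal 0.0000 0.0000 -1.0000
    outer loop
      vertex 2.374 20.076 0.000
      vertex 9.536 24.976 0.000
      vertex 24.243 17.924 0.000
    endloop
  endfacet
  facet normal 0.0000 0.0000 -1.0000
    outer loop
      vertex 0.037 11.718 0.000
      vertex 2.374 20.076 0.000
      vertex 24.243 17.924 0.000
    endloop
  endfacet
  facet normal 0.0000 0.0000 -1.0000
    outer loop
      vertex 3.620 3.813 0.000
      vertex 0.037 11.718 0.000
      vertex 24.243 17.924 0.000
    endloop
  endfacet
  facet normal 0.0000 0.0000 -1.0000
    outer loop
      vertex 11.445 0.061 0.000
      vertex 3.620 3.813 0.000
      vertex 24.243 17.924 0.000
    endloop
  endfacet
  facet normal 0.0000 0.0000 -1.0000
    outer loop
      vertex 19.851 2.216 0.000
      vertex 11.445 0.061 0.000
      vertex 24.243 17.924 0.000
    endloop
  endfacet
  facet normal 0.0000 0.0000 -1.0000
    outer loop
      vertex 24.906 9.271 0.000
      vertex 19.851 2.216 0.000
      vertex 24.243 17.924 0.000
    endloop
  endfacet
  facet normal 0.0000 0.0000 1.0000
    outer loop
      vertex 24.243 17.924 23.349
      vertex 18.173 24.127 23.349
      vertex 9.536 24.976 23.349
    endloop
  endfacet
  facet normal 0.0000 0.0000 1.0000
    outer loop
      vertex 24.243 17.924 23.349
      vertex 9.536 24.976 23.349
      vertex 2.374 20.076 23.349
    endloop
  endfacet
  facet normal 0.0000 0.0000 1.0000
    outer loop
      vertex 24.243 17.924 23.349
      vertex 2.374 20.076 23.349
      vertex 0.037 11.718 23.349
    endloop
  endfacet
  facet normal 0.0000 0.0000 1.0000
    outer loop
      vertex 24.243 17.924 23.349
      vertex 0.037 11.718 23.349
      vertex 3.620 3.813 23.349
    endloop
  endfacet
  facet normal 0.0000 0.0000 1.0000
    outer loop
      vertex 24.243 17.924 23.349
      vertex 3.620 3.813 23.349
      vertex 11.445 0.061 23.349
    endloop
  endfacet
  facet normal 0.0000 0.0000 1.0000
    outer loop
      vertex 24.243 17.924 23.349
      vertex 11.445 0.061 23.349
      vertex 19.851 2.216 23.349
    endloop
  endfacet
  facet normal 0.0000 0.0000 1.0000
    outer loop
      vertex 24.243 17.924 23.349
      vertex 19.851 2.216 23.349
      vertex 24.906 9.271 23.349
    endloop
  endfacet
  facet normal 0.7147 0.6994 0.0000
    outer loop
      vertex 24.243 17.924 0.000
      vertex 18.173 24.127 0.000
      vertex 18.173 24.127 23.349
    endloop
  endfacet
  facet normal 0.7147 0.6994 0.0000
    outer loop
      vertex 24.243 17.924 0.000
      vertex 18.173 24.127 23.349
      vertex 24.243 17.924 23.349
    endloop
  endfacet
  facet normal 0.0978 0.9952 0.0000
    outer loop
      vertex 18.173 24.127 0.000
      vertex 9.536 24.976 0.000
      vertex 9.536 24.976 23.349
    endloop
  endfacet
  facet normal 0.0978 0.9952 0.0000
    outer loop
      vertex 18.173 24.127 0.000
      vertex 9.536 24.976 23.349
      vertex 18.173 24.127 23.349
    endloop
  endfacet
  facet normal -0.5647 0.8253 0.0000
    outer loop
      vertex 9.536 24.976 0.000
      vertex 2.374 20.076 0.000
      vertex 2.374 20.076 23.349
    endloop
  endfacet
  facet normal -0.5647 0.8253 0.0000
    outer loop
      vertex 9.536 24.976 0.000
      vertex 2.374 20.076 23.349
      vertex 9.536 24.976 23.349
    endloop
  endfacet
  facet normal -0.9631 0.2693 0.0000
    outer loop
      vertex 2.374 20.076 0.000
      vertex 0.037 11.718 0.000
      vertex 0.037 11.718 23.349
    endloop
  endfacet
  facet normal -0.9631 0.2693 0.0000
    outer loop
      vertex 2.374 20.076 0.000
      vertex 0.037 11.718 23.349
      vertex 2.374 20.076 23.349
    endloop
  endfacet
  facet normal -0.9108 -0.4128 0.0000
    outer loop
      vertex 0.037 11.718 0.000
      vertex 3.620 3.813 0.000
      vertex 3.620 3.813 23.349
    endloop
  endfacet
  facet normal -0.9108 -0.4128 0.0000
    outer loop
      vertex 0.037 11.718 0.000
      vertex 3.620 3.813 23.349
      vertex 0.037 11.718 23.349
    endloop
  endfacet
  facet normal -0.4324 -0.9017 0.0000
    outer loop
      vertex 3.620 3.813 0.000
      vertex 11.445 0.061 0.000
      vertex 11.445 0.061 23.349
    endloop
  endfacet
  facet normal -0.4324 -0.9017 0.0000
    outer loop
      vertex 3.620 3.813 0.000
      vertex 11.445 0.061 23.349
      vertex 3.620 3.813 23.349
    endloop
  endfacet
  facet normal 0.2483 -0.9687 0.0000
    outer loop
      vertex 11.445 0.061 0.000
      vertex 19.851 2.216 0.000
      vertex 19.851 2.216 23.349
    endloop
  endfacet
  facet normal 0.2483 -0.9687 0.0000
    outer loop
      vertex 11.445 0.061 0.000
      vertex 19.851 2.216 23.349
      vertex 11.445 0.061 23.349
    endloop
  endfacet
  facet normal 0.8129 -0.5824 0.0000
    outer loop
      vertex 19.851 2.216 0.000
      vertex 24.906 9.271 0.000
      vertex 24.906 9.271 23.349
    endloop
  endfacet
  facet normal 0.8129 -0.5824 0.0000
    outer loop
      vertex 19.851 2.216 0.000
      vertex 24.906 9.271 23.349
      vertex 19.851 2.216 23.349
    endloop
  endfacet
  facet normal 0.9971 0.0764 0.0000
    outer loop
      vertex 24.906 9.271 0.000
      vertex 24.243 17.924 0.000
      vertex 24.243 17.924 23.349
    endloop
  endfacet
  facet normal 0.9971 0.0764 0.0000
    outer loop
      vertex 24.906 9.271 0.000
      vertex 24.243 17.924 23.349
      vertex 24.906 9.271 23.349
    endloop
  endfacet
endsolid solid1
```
; perimeter-only toolpath
G21 ; units = mm
G90 ; absolute positioning
G28 ; home
; layer 1
G0 Z3.336
G0 X24.243 Y17.924
G1 X18.173 Y24.127
G1 X9.536 Y24.976
G1 X2.374 Y20.076
G1 X0.037 Y11.718
G1 X3.620 Y3.813
G1 X11.445 Y0.061
G1 X19.851 Y2.216
G1 X24.906 Y9.271
G1 X24.243 Y17.924
; layer 2
G0 Z6.671
G0 X24.243 Y17.924
G1 X18.173 Y24.127
G1 X9.536 Y24.976
G1 X2.374 Y20.076
G1 X0.037 Y11.718
G1 X3.620 Y3.813
G1 X11.445 Y0.061
G1 X19.851 Y2.216
G1 X24.906 Y9.271
G1 X24.243 Y17.924
; layer 3
G0 Z10.007
G0 X24.243 Y17.924
G1 X18.173 Y24.127
G1 X9.536 Y24.976
G1 X2.374 Y20.076
G1 X0.037 Y11.718
G1 X3.620 Y3.813
G1 X11.445 Y0.061
G1 X19.851 Y2.216
G1 X24.906 Y9.271
G1 X24.243 Y17.924
; layer 4
G0 Z13.342
G0 X24.243 Y17.924
G1 X18.173 Y24.127
G1 X9.536 Y24.976
G1 X2.374 Y20.076
G1 X0.037 Y11.718
G1 X3.620 Y3.813
G1 X11.445 Y0.061
G1 X19.851 Y2.216
G1 X24.906 Y9.271
G1 X24.243 Y17.924
; layer 5
G0 Z16.678
G0 X24.243 Y17.924
G1 X18.173 Y24.127
G1 X9.536 Y24.976
G1 X2.374 Y20.076
G1 X0.037 Y11.718
G1 X3.620 Y3.813
G1 X11.445 Y0.061
G1 X19.851 Y2.216
G1 X24.906 Y9.271
G1 X24.243 Y17.924
; layer 6
G0 Z20.013
G0 X24.243 Y17.924
G1 X18.173 Y24.127
G1 X9.536 Y24.976
G1 X2.374 Y20.076
G1 X0.037 Y11.718
G1 X3.620 Y3.813
G1 X11.445 Y0.061
G1 X19.851 Y2.216
G1 X24.906 Y9.271
G1 X24.243 Y17.924
; layer 7
G0 Z23.349
G0 X24.243 Y17.924
G1 X18.173 Y24.127
G1 X9.536 Y24.976
G1 X2.374 Y20.076
G1 X0.037 Y11.718
G1 X3.620 Y3.813
G1 X11.445 Y0.061
G1 X19.851 Y2.216
G1 X24.906 Y9.271
G1 X24.243 Y17.924
M2 ; end

The solid is a regular 9-sided prism (a cylinder approximated with 9 flat sides), circumscribed radius ≈ 12.7 mm, height ≈ 23.3 mm. Slicing at Δz = 3.336 mm — 7 equal slices spanning the solid's height, so layer i sits at z = i·h/7 — gives 7 non-empty perimeters. Each is a 9-segment closed polygon; G0 lifts to the layer z and rapids to the start vertex, then G1 traces the edges.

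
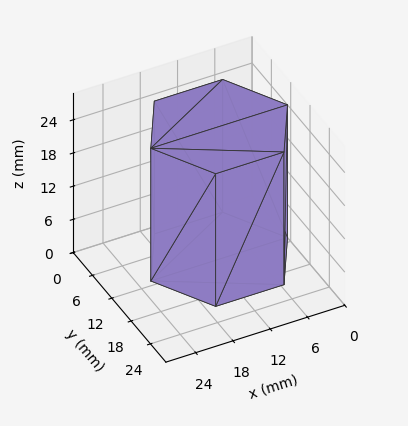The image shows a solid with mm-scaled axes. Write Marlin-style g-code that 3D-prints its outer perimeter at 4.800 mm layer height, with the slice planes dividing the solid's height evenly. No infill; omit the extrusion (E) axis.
Reading the render: the shape is a regular 6-sided prism (a cylinder approximated with 6 flat sides), circumscribed radius ≈ 11 mm, height ≈ 24 mm (dimensions read to the nearest mm from the axis ticks). For the g-code, the solid's height is divided into equal slices at the stated Δz and each level perimeter traced with G1 moves after a G0 lift.

; perimeter-only toolpath
G21 ; units = mm
G90 ; absolute positioning
G28 ; home
; layer 1
G0 Z4.800
G0 X22.000 Y11.000
G1 X16.500 Y20.526
G1 X5.500 Y20.526
G1 X0.000 Y11.000
G1 X5.500 Y1.474
G1 X16.500 Y1.474
G1 X22.000 Y11.000
; layer 2
G0 Z9.600
G0 X22.000 Y11.000
G1 X16.500 Y20.526
G1 X5.500 Y20.526
G1 X0.000 Y11.000
G1 X5.500 Y1.474
G1 X16.500 Y1.474
G1 X22.000 Y11.000
; layer 3
G0 Z14.400
G0 X22.000 Y11.000
G1 X16.500 Y20.526
G1 X5.500 Y20.526
G1 X0.000 Y11.000
G1 X5.500 Y1.474
G1 X16.500 Y1.474
G1 X22.000 Y11.000
; layer 4
G0 Z19.200
G0 X22.000 Y11.000
G1 X16.500 Y20.526
G1 X5.500 Y20.526
G1 X0.000 Y11.000
G1 X5.500 Y1.474
G1 X16.500 Y1.474
G1 X22.000 Y11.000
; layer 5
G0 Z24.000
G0 X22.000 Y11.000
G1 X16.500 Y20.526
G1 X5.500 Y20.526
G1 X0.000 Y11.000
G1 X5.500 Y1.474
G1 X16.500 Y1.474
G1 X22.000 Y11.000
M2 ; end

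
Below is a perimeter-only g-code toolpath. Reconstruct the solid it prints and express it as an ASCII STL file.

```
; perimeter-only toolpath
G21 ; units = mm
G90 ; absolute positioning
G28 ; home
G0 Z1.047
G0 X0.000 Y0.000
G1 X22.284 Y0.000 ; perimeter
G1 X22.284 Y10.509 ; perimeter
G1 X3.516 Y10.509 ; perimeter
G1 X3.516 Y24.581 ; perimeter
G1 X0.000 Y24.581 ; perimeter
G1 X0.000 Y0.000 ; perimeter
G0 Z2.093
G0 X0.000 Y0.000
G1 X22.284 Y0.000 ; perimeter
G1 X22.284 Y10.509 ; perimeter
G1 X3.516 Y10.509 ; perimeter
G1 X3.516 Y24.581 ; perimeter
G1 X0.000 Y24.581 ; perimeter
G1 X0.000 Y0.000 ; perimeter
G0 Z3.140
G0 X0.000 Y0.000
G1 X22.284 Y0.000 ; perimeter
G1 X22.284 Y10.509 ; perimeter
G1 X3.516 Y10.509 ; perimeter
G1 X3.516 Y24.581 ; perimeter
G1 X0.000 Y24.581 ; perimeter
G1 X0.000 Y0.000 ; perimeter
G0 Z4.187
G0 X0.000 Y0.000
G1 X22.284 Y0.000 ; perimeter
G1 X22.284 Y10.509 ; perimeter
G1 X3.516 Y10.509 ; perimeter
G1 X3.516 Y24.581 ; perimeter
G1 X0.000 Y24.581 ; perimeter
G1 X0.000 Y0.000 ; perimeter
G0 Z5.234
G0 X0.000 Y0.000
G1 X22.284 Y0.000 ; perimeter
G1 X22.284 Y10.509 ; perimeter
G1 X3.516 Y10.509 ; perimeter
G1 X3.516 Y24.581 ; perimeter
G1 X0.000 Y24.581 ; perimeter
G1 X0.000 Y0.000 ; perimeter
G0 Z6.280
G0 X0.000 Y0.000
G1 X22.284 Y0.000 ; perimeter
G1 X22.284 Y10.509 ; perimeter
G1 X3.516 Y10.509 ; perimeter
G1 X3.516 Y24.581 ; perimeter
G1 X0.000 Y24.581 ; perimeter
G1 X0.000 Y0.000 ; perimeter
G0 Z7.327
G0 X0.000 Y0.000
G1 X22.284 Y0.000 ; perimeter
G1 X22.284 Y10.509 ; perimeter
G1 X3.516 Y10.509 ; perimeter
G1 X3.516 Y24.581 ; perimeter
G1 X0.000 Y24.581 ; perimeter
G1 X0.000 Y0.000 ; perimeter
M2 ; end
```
solid part
  facet normal 0.0000 0.0000 -1.0000
    outer loop
      vertex 22.284 10.509 0.000
      vertex 22.284 0.000 0.000
      vertex 0.000 0.000 0.000
    endloop
  endfacet
  facet normal 0.0000 0.0000 -1.0000
    outer loop
      vertex 3.516 10.509 0.000
      vertex 22.284 10.509 0.000
      vertex 0.000 0.000 0.000
    endloop
  endfacet
  facet normal 0.0000 0.0000 -1.0000
    outer loop
      vertex 3.516 24.581 0.000
      vertex 3.516 10.509 0.000
      vertex 0.000 0.000 0.000
    endloop
  endfacet
  facet normal 0.0000 0.0000 -1.0000
    outer loop
      vertex 0.000 24.581 0.000
      vertex 3.516 24.581 0.000
      vertex 0.000 0.000 0.000
    endloop
  endfacet
  facet normal 0.0000 0.0000 1.0000
    outer loop
      vertex 0.000 0.000 7.327
      vertex 22.284 0.000 7.327
      vertex 22.284 10.509 7.327
    endloop
  endfacet
  facet normal 0.0000 0.0000 1.0000
    outer loop
      vertex 0.000 0.000 7.327
      vertex 22.284 10.509 7.327
      vertex 3.516 10.509 7.327
    endloop
  endfacet
  facet normal 0.0000 0.0000 1.0000
    outer loop
      vertex 0.000 0.000 7.327
      vertex 3.516 10.509 7.327
      vertex 3.516 24.581 7.327
    endloop
  endfacet
  facet normal 0.0000 0.0000 1.0000
    outer loop
      vertex 0.000 0.000 7.327
      vertex 3.516 24.581 7.327
      vertex 0.000 24.581 7.327
    endloop
  endfacet
  facet normal 0.0000 -1.0000 0.0000
    outer loop
      vertex 0.000 0.000 0.000
      vertex 22.284 0.000 0.000
      vertex 22.284 0.000 7.327
    endloop
  endfacet
  facet normal 0.0000 -1.0000 0.0000
    outer loop
      vertex 0.000 0.000 0.000
      vertex 22.284 0.000 7.327
      vertex 0.000 0.000 7.327
    endloop
  endfacet
  facet normal 1.0000 0.0000 0.0000
    outer loop
      vertex 22.284 0.000 0.000
      vertex 22.284 10.509 0.000
      vertex 22.284 10.509 7.327
    endloop
  endfacet
  facet normal 1.0000 0.0000 0.0000
    outer loop
      vertex 22.284 0.000 0.000
      vertex 22.284 10.509 7.327
      vertex 22.284 0.000 7.327
    endloop
  endfacet
  facet normal 0.0000 1.0000 0.0000
    outer loop
      vertex 22.284 10.509 0.000
      vertex 3.516 10.509 0.000
      vertex 3.516 10.509 7.327
    endloop
  endfacet
  facet normal 0.0000 1.0000 0.0000
    outer loop
      vertex 22.284 10.509 0.000
      vertex 3.516 10.509 7.327
      vertex 22.284 10.509 7.327
    endloop
  endfacet
  facet normal 1.0000 0.0000 0.0000
    outer loop
      vertex 3.516 10.509 0.000
      vertex 3.516 24.581 0.000
      vertex 3.516 24.581 7.327
    endloop
  endfacet
  facet normal 1.0000 0.0000 0.0000
    outer loop
      vertex 3.516 10.509 0.000
      vertex 3.516 24.581 7.327
      vertex 3.516 10.509 7.327
    endloop
  endfacet
  facet normal 0.0000 1.0000 0.0000
    outer loop
      vertex 3.516 24.581 0.000
      vertex 0.000 24.581 0.000
      vertex 0.000 24.581 7.327
    endloop
  endfacet
  facet normal 0.0000 1.0000 0.0000
    outer loop
      vertex 3.516 24.581 0.000
      vertex 0.000 24.581 7.327
      vertex 3.516 24.581 7.327
    endloop
  endfacet
  facet normal -1.0000 0.0000 0.0000
    outer loop
      vertex 0.000 24.581 0.000
      vertex 0.000 0.000 0.000
      vertex 0.000 0.000 7.327
    endloop
  endfacet
  facet normal -1.0000 0.0000 0.0000
    outer loop
      vertex 0.000 24.581 0.000
      vertex 0.000 0.000 7.327
      vertex 0.000 24.581 7.327
    endloop
  endfacet
endsolid part

The G0 Z moves step by Δz≈1.047 mm. Every layer's G1 loop is the same polygon, so the solid is a straight extrusion of it from z=0 to z≈7.33. Closing with flat bottom and top caps and triangulating gives 20 facets — an L-shaped prism: outer 22.3 × 24.6 mm, arm thicknesses ≈ 10.5 mm (horizontal) and 3.52 mm (vertical), extruded 7.33 mm in z.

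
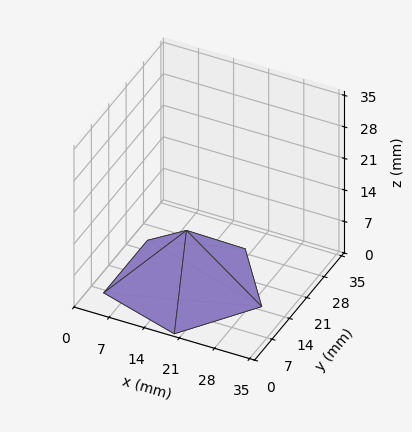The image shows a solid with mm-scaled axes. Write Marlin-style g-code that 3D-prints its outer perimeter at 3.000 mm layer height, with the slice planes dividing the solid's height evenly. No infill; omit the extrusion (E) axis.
Reading the render: the shape is a regular 5-sided pyramid, base circumscribed radius ≈ 15 mm, apex at z ≈ 12 mm (dimensions read to the nearest mm from the axis ticks). For the g-code, the solid's height is divided into equal slices at the stated Δz and each level perimeter traced with G1 moves after a G0 lift.

; perimeter-only toolpath
G21 ; units = mm
G90 ; absolute positioning
G28 ; home
; layer 1
G0 Z3.000
G0 X26.250 Y15.000
G1 X18.476 Y25.700
G1 X5.899 Y21.613
G1 X5.899 Y8.387
G1 X18.476 Y4.300
G1 X26.250 Y15.000
; layer 2
G0 Z6.000
G0 X22.500 Y15.000
G1 X17.318 Y22.133
G1 X8.933 Y19.409
G1 X8.933 Y10.591
G1 X17.318 Y7.867
G1 X22.500 Y15.000
; layer 3
G0 Z9.000
G0 X18.750 Y15.000
G1 X16.159 Y18.566
G1 X11.966 Y17.204
G1 X11.966 Y12.796
G1 X16.159 Y11.434
G1 X18.750 Y15.000
M2 ; end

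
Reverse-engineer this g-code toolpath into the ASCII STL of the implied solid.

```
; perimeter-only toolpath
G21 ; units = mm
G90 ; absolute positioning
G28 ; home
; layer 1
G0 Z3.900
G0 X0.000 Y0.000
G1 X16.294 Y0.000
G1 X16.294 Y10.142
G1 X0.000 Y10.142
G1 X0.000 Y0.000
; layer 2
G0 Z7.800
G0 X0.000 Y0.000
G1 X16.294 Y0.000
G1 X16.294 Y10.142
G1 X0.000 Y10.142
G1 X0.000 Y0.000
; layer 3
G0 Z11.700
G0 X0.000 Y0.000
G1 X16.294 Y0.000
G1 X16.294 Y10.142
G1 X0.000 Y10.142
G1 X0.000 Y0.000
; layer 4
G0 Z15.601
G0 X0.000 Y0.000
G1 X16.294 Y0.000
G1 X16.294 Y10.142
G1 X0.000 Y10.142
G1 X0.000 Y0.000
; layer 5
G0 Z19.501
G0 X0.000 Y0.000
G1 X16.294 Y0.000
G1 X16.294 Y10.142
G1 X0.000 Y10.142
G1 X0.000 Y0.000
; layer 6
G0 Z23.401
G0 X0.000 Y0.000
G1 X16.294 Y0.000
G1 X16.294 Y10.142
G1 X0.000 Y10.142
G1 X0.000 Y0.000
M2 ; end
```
solid part
  facet normal 0.0000 0.0000 -1.0000
    outer loop
      vertex 16.294 10.142 0.000
      vertex 16.294 0.000 0.000
      vertex 0.000 0.000 0.000
    endloop
  endfacet
  facet normal 0.0000 0.0000 -1.0000
    outer loop
      vertex 0.000 10.142 0.000
      vertex 16.294 10.142 0.000
      vertex 0.000 0.000 0.000
    endloop
  endfacet
  facet normal 0.0000 0.0000 1.0000
    outer loop
      vertex 0.000 0.000 23.401
      vertex 16.294 0.000 23.401
      vertex 16.294 10.142 23.401
    endloop
  endfacet
  facet normal 0.0000 0.0000 1.0000
    outer loop
      vertex 0.000 0.000 23.401
      vertex 16.294 10.142 23.401
      vertex 0.000 10.142 23.401
    endloop
  endfacet
  facet normal 0.0000 -1.0000 0.0000
    outer loop
      vertex 0.000 0.000 0.000
      vertex 16.294 0.000 0.000
      vertex 16.294 0.000 23.401
    endloop
  endfacet
  facet normal 0.0000 -1.0000 0.0000
    outer loop
      vertex 0.000 0.000 0.000
      vertex 16.294 0.000 23.401
      vertex 0.000 0.000 23.401
    endloop
  endfacet
  facet normal 0.0000 1.0000 0.0000
    outer loop
      vertex 16.294 10.142 23.401
      vertex 16.294 10.142 0.000
      vertex 0.000 10.142 0.000
    endloop
  endfacet
  facet normal 0.0000 1.0000 0.0000
    outer loop
      vertex 0.000 10.142 23.401
      vertex 16.294 10.142 23.401
      vertex 0.000 10.142 0.000
    endloop
  endfacet
  facet normal -1.0000 0.0000 0.0000
    outer loop
      vertex 0.000 10.142 23.401
      vertex 0.000 10.142 0.000
      vertex 0.000 0.000 0.000
    endloop
  endfacet
  facet normal -1.0000 0.0000 0.0000
    outer loop
      vertex 0.000 0.000 23.401
      vertex 0.000 10.142 23.401
      vertex 0.000 0.000 0.000
    endloop
  endfacet
  facet normal 1.0000 0.0000 0.0000
    outer loop
      vertex 16.294 0.000 0.000
      vertex 16.294 10.142 0.000
      vertex 16.294 10.142 23.401
    endloop
  endfacet
  facet normal 1.0000 0.0000 0.0000
    outer loop
      vertex 16.294 0.000 0.000
      vertex 16.294 10.142 23.401
      vertex 16.294 0.000 23.401
    endloop
  endfacet
endsolid part

The G0 Z moves step by Δz≈3.900 mm. Every layer's G1 loop is the same polygon, so the solid is a straight extrusion of it from z=0 to z≈23.4. Closing with flat bottom and top caps and triangulating gives 12 facets — a rectangular box, roughly 16.3 × 10.1 mm footprint and 23.4 mm tall.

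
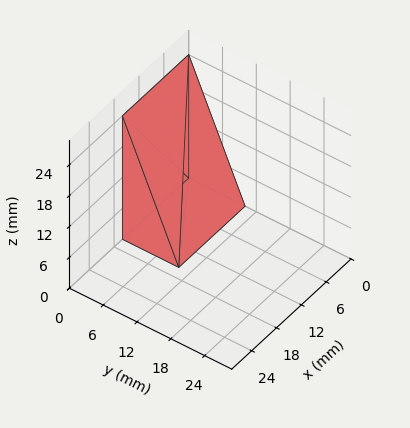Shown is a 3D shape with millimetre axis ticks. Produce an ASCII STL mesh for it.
Reading the render: the shape is a wedge (ramp): 16 × 10 mm base, rising to 24 mm along the y=0 edge and sloping linearly to z=0 at y=10 (dimensions read to the nearest mm from the axis ticks). For the STL, each face is triangulated and given an outward normal.

solid part
  facet normal 0.0000 0.0000 -1.0000
    outer loop
      vertex 16.0 10.0 0.0
      vertex 16.0 0.0 0.0
      vertex 0.0 0.0 0.0
    endloop
  endfacet
  facet normal 0.0000 0.0000 -1.0000
    outer loop
      vertex 0.0 10.0 0.0
      vertex 16.0 10.0 0.0
      vertex 0.0 0.0 0.0
    endloop
  endfacet
  facet normal 0.0000 -1.0000 0.0000
    outer loop
      vertex 0.0 0.0 0.0
      vertex 16.0 0.0 0.0
      vertex 16.0 0.0 24.0
    endloop
  endfacet
  facet normal 0.0000 -1.0000 0.0000
    outer loop
      vertex 0.0 0.0 0.0
      vertex 16.0 0.0 24.0
      vertex 0.0 0.0 24.0
    endloop
  endfacet
  facet normal 0.0000 0.9231 0.3846
    outer loop
      vertex 0.0 0.0 24.0
      vertex 16.0 0.0 24.0
      vertex 16.0 10.0 0.0
    endloop
  endfacet
  facet normal 0.0000 0.9231 0.3846
    outer loop
      vertex 0.0 0.0 24.0
      vertex 16.0 10.0 0.0
      vertex 0.0 10.0 0.0
    endloop
  endfacet
  facet normal -1.0000 0.0000 0.0000
    outer loop
      vertex 0.0 0.0 24.0
      vertex 0.0 10.0 0.0
      vertex 0.0 0.0 0.0
    endloop
  endfacet
  facet normal 1.0000 0.0000 0.0000
    outer loop
      vertex 16.0 0.0 0.0
      vertex 16.0 10.0 0.0
      vertex 16.0 0.0 24.0
    endloop
  endfacet
endsolid part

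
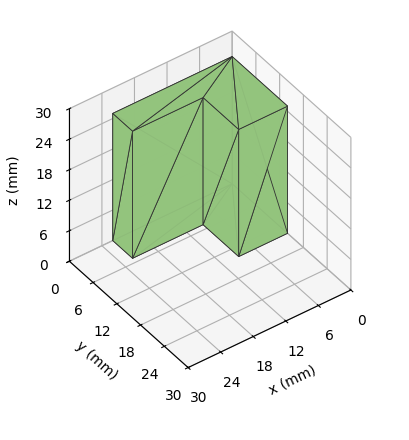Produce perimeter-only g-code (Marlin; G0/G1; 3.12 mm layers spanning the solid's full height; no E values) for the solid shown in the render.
Reading the render: the shape is an L-shaped prism: outer 22 × 14 mm, arm thicknesses ≈ 5 mm (horizontal) and 9 mm (vertical), extruded 25 mm in z (dimensions read to the nearest mm from the axis ticks). For the g-code, the solid's height is divided into equal slices at the stated Δz and each level perimeter traced with G1 moves after a G0 lift.

; perimeter-only toolpath
G21 ; units = mm
G90 ; absolute positioning
G28 ; home
; layer 1
G0 Z3.12
G0 X0.00 Y0.00
G1 X22.00 Y0.00
G1 X22.00 Y5.00
G1 X9.00 Y5.00
G1 X9.00 Y14.00
G1 X0.00 Y14.00
G1 X0.00 Y0.00
; layer 2
G0 Z6.25
G0 X0.00 Y0.00
G1 X22.00 Y0.00
G1 X22.00 Y5.00
G1 X9.00 Y5.00
G1 X9.00 Y14.00
G1 X0.00 Y14.00
G1 X0.00 Y0.00
; layer 3
G0 Z9.38
G0 X0.00 Y0.00
G1 X22.00 Y0.00
G1 X22.00 Y5.00
G1 X9.00 Y5.00
G1 X9.00 Y14.00
G1 X0.00 Y14.00
G1 X0.00 Y0.00
; layer 4
G0 Z12.50
G0 X0.00 Y0.00
G1 X22.00 Y0.00
G1 X22.00 Y5.00
G1 X9.00 Y5.00
G1 X9.00 Y14.00
G1 X0.00 Y14.00
G1 X0.00 Y0.00
; layer 5
G0 Z15.62
G0 X0.00 Y0.00
G1 X22.00 Y0.00
G1 X22.00 Y5.00
G1 X9.00 Y5.00
G1 X9.00 Y14.00
G1 X0.00 Y14.00
G1 X0.00 Y0.00
; layer 6
G0 Z18.75
G0 X0.00 Y0.00
G1 X22.00 Y0.00
G1 X22.00 Y5.00
G1 X9.00 Y5.00
G1 X9.00 Y14.00
G1 X0.00 Y14.00
G1 X0.00 Y0.00
; layer 7
G0 Z21.88
G0 X0.00 Y0.00
G1 X22.00 Y0.00
G1 X22.00 Y5.00
G1 X9.00 Y5.00
G1 X9.00 Y14.00
G1 X0.00 Y14.00
G1 X0.00 Y0.00
; layer 8
G0 Z25.00
G0 X0.00 Y0.00
G1 X22.00 Y0.00
G1 X22.00 Y5.00
G1 X9.00 Y5.00
G1 X9.00 Y14.00
G1 X0.00 Y14.00
G1 X0.00 Y0.00
M2 ; end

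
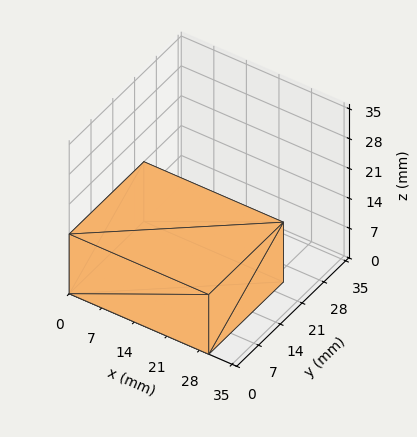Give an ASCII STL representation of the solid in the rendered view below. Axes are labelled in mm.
Reading the render: the shape is a rectangular box, roughly 30 × 24 mm footprint and 14 mm tall (dimensions read to the nearest mm from the axis ticks). For the STL, each face is triangulated and given an outward normal.

solid part
  facet normal 0.0000 0.0000 -1.0000
    outer loop
      vertex 30.0 24.0 0.0
      vertex 30.0 0.0 0.0
      vertex 0.0 0.0 0.0
    endloop
  endfacet
  facet normal 0.0000 0.0000 -1.0000
    outer loop
      vertex 0.0 24.0 0.0
      vertex 30.0 24.0 0.0
      vertex 0.0 0.0 0.0
    endloop
  endfacet
  facet normal 0.0000 0.0000 1.0000
    outer loop
      vertex 0.0 0.0 14.0
      vertex 30.0 0.0 14.0
      vertex 30.0 24.0 14.0
    endloop
  endfacet
  facet normal 0.0000 0.0000 1.0000
    outer loop
      vertex 0.0 0.0 14.0
      vertex 30.0 24.0 14.0
      vertex 0.0 24.0 14.0
    endloop
  endfacet
  facet normal 0.0000 -1.0000 0.0000
    outer loop
      vertex 0.0 0.0 0.0
      vertex 30.0 0.0 0.0
      vertex 30.0 0.0 14.0
    endloop
  endfacet
  facet normal 0.0000 -1.0000 0.0000
    outer loop
      vertex 0.0 0.0 0.0
      vertex 30.0 0.0 14.0
      vertex 0.0 0.0 14.0
    endloop
  endfacet
  facet normal 0.0000 1.0000 0.0000
    outer loop
      vertex 30.0 24.0 14.0
      vertex 30.0 24.0 0.0
      vertex 0.0 24.0 0.0
    endloop
  endfacet
  facet normal 0.0000 1.0000 0.0000
    outer loop
      vertex 0.0 24.0 14.0
      vertex 30.0 24.0 14.0
      vertex 0.0 24.0 0.0
    endloop
  endfacet
  facet normal -1.0000 0.0000 0.0000
    outer loop
      vertex 0.0 24.0 14.0
      vertex 0.0 24.0 0.0
      vertex 0.0 0.0 0.0
    endloop
  endfacet
  facet normal -1.0000 0.0000 0.0000
    outer loop
      vertex 0.0 0.0 14.0
      vertex 0.0 24.0 14.0
      vertex 0.0 0.0 0.0
    endloop
  endfacet
  facet normal 1.0000 0.0000 0.0000
    outer loop
      vertex 30.0 0.0 0.0
      vertex 30.0 24.0 0.0
      vertex 30.0 24.0 14.0
    endloop
  endfacet
  facet normal 1.0000 0.0000 0.0000
    outer loop
      vertex 30.0 0.0 0.0
      vertex 30.0 24.0 14.0
      vertex 30.0 0.0 14.0
    endloop
  endfacet
endsolid part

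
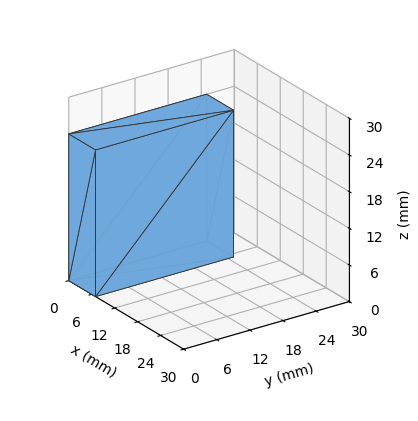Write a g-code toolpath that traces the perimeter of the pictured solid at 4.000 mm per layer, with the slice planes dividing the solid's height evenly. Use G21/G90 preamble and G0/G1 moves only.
Reading the render: the shape is a rectangular box, roughly 7 × 25 mm footprint and 24 mm tall (dimensions read to the nearest mm from the axis ticks). For the g-code, the solid's height is divided into equal slices at the stated Δz and each level perimeter traced with G1 moves after a G0 lift.

; perimeter-only toolpath
G21 ; units = mm
G90 ; absolute positioning
G28 ; home
; layer 1
G0 Z4.000
G0 X0.000 Y0.000
G1 X7.000 Y0.000
G1 X7.000 Y25.000
G1 X0.000 Y25.000
G1 X0.000 Y0.000
; layer 2
G0 Z8.000
G0 X0.000 Y0.000
G1 X7.000 Y0.000
G1 X7.000 Y25.000
G1 X0.000 Y25.000
G1 X0.000 Y0.000
; layer 3
G0 Z12.000
G0 X0.000 Y0.000
G1 X7.000 Y0.000
G1 X7.000 Y25.000
G1 X0.000 Y25.000
G1 X0.000 Y0.000
; layer 4
G0 Z16.000
G0 X0.000 Y0.000
G1 X7.000 Y0.000
G1 X7.000 Y25.000
G1 X0.000 Y25.000
G1 X0.000 Y0.000
; layer 5
G0 Z20.000
G0 X0.000 Y0.000
G1 X7.000 Y0.000
G1 X7.000 Y25.000
G1 X0.000 Y25.000
G1 X0.000 Y0.000
; layer 6
G0 Z24.000
G0 X0.000 Y0.000
G1 X7.000 Y0.000
G1 X7.000 Y25.000
G1 X0.000 Y25.000
G1 X0.000 Y0.000
M2 ; end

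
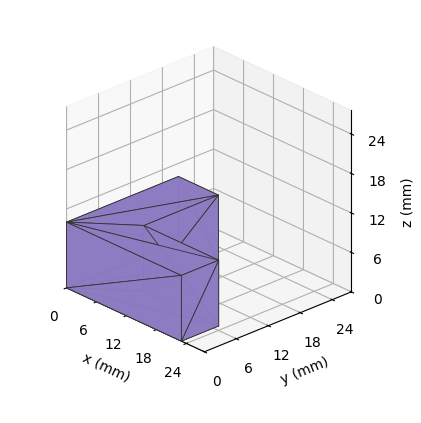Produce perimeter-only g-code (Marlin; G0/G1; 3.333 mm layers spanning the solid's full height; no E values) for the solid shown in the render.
Reading the render: the shape is an L-shaped prism: outer 23 × 21 mm, arm thicknesses ≈ 7 mm (horizontal) and 8 mm (vertical), extruded 10 mm in z (dimensions read to the nearest mm from the axis ticks). For the g-code, the solid's height is divided into equal slices at the stated Δz and each level perimeter traced with G1 moves after a G0 lift.

; perimeter-only toolpath
G21 ; units = mm
G90 ; absolute positioning
G28 ; home
; layer 1
G0 Z3.333
G0 X0.000 Y0.000
G1 X23.000 Y0.000
G1 X23.000 Y7.000
G1 X8.000 Y7.000
G1 X8.000 Y21.000
G1 X0.000 Y21.000
G1 X0.000 Y0.000
; layer 2
G0 Z6.667
G0 X0.000 Y0.000
G1 X23.000 Y0.000
G1 X23.000 Y7.000
G1 X8.000 Y7.000
G1 X8.000 Y21.000
G1 X0.000 Y21.000
G1 X0.000 Y0.000
; layer 3
G0 Z10.000
G0 X0.000 Y0.000
G1 X23.000 Y0.000
G1 X23.000 Y7.000
G1 X8.000 Y7.000
G1 X8.000 Y21.000
G1 X0.000 Y21.000
G1 X0.000 Y0.000
M2 ; end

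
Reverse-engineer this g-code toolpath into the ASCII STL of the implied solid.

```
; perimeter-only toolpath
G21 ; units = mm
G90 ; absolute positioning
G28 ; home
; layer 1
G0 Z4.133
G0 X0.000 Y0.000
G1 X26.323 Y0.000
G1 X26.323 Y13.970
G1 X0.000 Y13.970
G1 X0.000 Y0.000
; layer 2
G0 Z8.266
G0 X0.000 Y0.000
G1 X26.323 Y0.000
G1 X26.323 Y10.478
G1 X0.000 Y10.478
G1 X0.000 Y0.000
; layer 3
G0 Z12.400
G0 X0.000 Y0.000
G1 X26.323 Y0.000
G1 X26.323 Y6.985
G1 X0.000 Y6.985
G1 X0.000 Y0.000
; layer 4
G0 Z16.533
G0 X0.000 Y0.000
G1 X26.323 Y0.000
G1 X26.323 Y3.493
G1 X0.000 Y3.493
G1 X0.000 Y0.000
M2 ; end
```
solid part
  facet normal 0.0000 0.0000 -1.0000
    outer loop
      vertex 26.323 17.463 0.000
      vertex 26.323 0.000 0.000
      vertex 0.000 0.000 0.000
    endloop
  endfacet
  facet normal 0.0000 0.0000 -1.0000
    outer loop
      vertex 0.000 17.463 0.000
      vertex 26.323 17.463 0.000
      vertex 0.000 0.000 0.000
    endloop
  endfacet
  facet normal 0.0000 -1.0000 0.0000
    outer loop
      vertex 0.000 0.000 0.000
      vertex 26.323 0.000 0.000
      vertex 26.323 0.000 20.666
    endloop
  endfacet
  facet normal 0.0000 -1.0000 0.0000
    outer loop
      vertex 0.000 0.000 0.000
      vertex 26.323 0.000 20.666
      vertex 0.000 0.000 20.666
    endloop
  endfacet
  facet normal 0.0000 0.7638 0.6454
    outer loop
      vertex 0.000 0.000 20.666
      vertex 26.323 0.000 20.666
      vertex 26.323 17.463 0.000
    endloop
  endfacet
  facet normal 0.0000 0.7638 0.6454
    outer loop
      vertex 0.000 0.000 20.666
      vertex 26.323 17.463 0.000
      vertex 0.000 17.463 0.000
    endloop
  endfacet
  facet normal -1.0000 0.0000 0.0000
    outer loop
      vertex 0.000 0.000 20.666
      vertex 0.000 17.463 0.000
      vertex 0.000 0.000 0.000
    endloop
  endfacet
  facet normal 1.0000 0.0000 0.0000
    outer loop
      vertex 26.323 0.000 0.000
      vertex 26.323 17.463 0.000
      vertex 26.323 0.000 20.666
    endloop
  endfacet
endsolid part

The G0 Z moves step by Δz≈4.133 mm. The G1 loops shrink linearly with z, so the solid tapers from its base footprint up to z≈20.7. Closing with a flat bottom cap and the tapered top and triangulating gives 8 facets — a wedge (ramp): 26.3 × 17.5 mm base, rising to 20.7 mm along the y=0 edge and sloping linearly to z=0 at y=17.5.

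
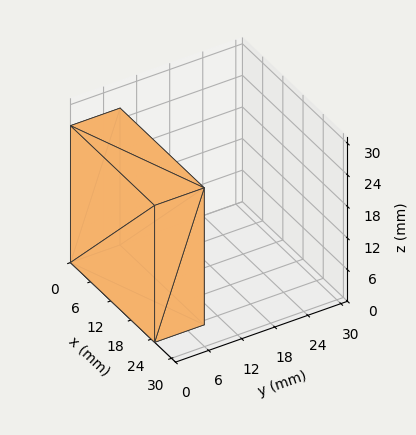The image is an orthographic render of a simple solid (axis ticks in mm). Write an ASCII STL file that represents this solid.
Reading the render: the shape is a rectangular box, roughly 25 × 9 mm footprint and 26 mm tall (dimensions read to the nearest mm from the axis ticks). For the STL, each face is triangulated and given an outward normal.

solid part
  facet normal 0.0000 0.0000 -1.0000
    outer loop
      vertex 25.0 9.0 0.0
      vertex 25.0 0.0 0.0
      vertex 0.0 0.0 0.0
    endloop
  endfacet
  facet normal 0.0000 0.0000 -1.0000
    outer loop
      vertex 0.0 9.0 0.0
      vertex 25.0 9.0 0.0
      vertex 0.0 0.0 0.0
    endloop
  endfacet
  facet normal 0.0000 0.0000 1.0000
    outer loop
      vertex 0.0 0.0 26.0
      vertex 25.0 0.0 26.0
      vertex 25.0 9.0 26.0
    endloop
  endfacet
  facet normal 0.0000 0.0000 1.0000
    outer loop
      vertex 0.0 0.0 26.0
      vertex 25.0 9.0 26.0
      vertex 0.0 9.0 26.0
    endloop
  endfacet
  facet normal 0.0000 -1.0000 0.0000
    outer loop
      vertex 0.0 0.0 0.0
      vertex 25.0 0.0 0.0
      vertex 25.0 0.0 26.0
    endloop
  endfacet
  facet normal 0.0000 -1.0000 0.0000
    outer loop
      vertex 0.0 0.0 0.0
      vertex 25.0 0.0 26.0
      vertex 0.0 0.0 26.0
    endloop
  endfacet
  facet normal 0.0000 1.0000 0.0000
    outer loop
      vertex 25.0 9.0 26.0
      vertex 25.0 9.0 0.0
      vertex 0.0 9.0 0.0
    endloop
  endfacet
  facet normal 0.0000 1.0000 0.0000
    outer loop
      vertex 0.0 9.0 26.0
      vertex 25.0 9.0 26.0
      vertex 0.0 9.0 0.0
    endloop
  endfacet
  facet normal -1.0000 0.0000 0.0000
    outer loop
      vertex 0.0 9.0 26.0
      vertex 0.0 9.0 0.0
      vertex 0.0 0.0 0.0
    endloop
  endfacet
  facet normal -1.0000 0.0000 0.0000
    outer loop
      vertex 0.0 0.0 26.0
      vertex 0.0 9.0 26.0
      vertex 0.0 0.0 0.0
    endloop
  endfacet
  facet normal 1.0000 0.0000 0.0000
    outer loop
      vertex 25.0 0.0 0.0
      vertex 25.0 9.0 0.0
      vertex 25.0 9.0 26.0
    endloop
  endfacet
  facet normal 1.0000 0.0000 0.0000
    outer loop
      vertex 25.0 0.0 0.0
      vertex 25.0 9.0 26.0
      vertex 25.0 0.0 26.0
    endloop
  endfacet
endsolid part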